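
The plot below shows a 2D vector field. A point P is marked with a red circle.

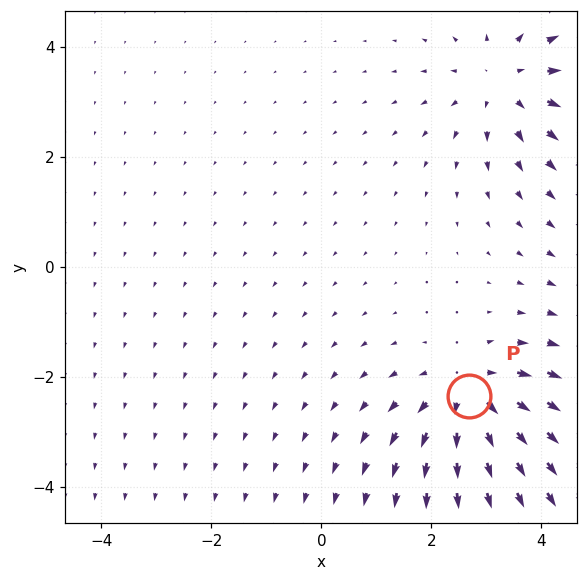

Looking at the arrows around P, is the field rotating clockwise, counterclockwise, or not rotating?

Near P at (2.7, -2.3) the arrows show no circulation. The curl there is ≈0.

not rotating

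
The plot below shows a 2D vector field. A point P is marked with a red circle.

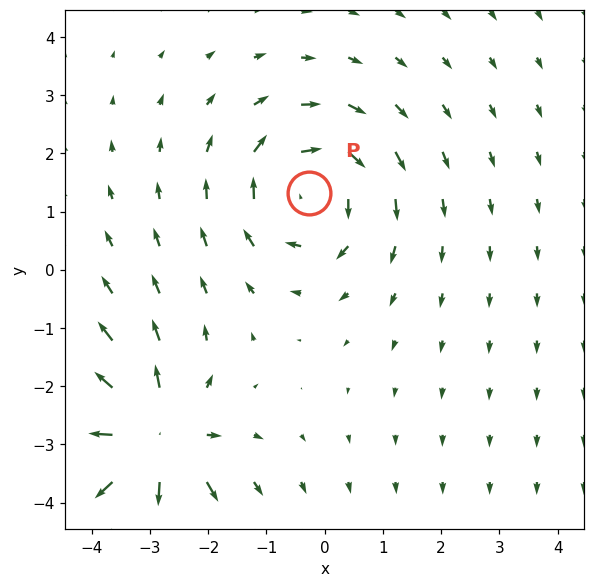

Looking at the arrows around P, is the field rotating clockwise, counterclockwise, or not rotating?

Near P at (-0.3, 1.3) the arrows circulate clockwise. The curl (z-component) there is about -3; negative curl means clockwise rotation.

clockwise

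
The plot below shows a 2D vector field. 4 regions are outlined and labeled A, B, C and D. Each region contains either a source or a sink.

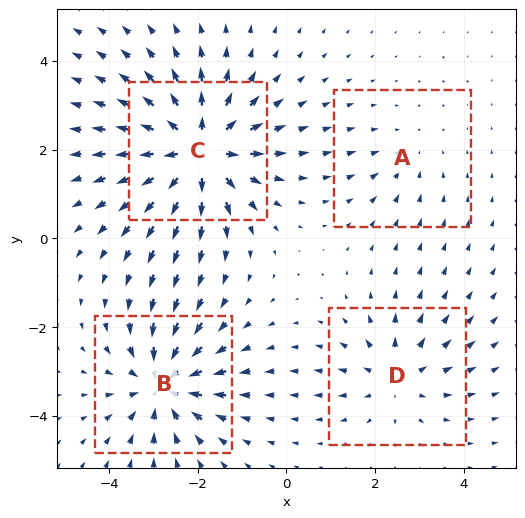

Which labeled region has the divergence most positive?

C

Divergence at each region's feature centre — A: about -2, B: about -5, C: about +7, D: about +4. Region C is most positive.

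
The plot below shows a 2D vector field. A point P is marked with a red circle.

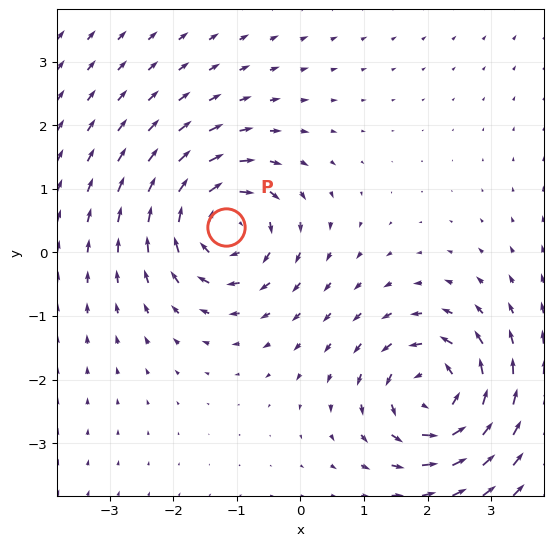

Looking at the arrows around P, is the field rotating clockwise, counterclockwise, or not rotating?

Near P at (-1.2, 0.4) the arrows circulate clockwise. The curl (z-component) there is about -5; negative curl means clockwise rotation.

clockwise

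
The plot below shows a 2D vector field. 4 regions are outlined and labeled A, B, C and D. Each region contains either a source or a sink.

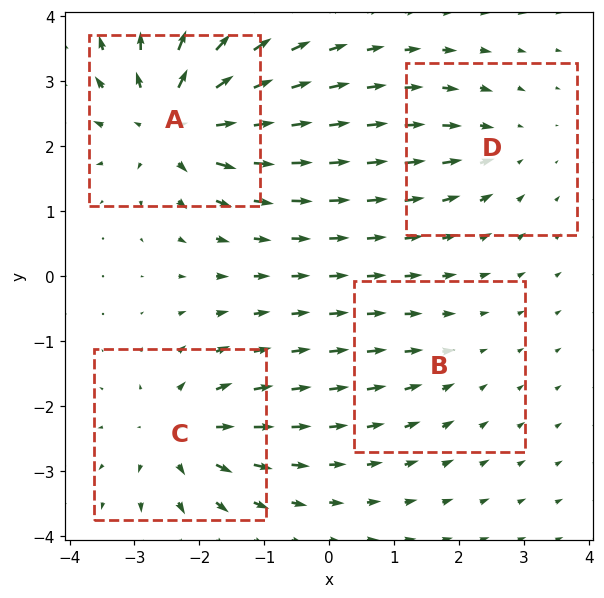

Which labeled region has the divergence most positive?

A

Divergence at each region's feature centre — A: about +8, B: about -2, C: about +5, D: about -3. Region A is most positive.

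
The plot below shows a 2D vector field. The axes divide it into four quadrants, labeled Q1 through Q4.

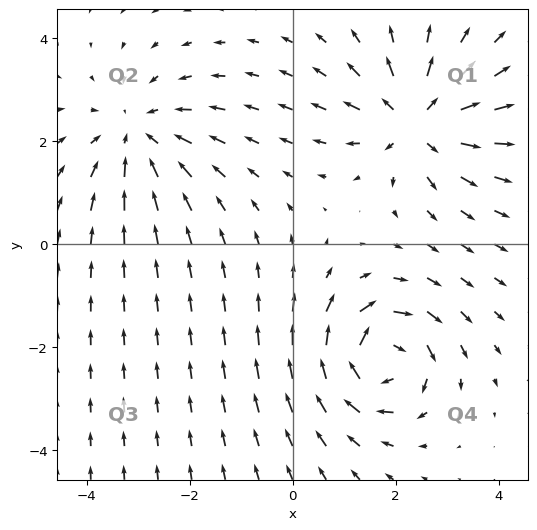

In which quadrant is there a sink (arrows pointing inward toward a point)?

Q2

The sink sits at approximately (-3.0, 2.1), which lies in quadrant Q2. The divergence there is about -3, negative as expected for a sink.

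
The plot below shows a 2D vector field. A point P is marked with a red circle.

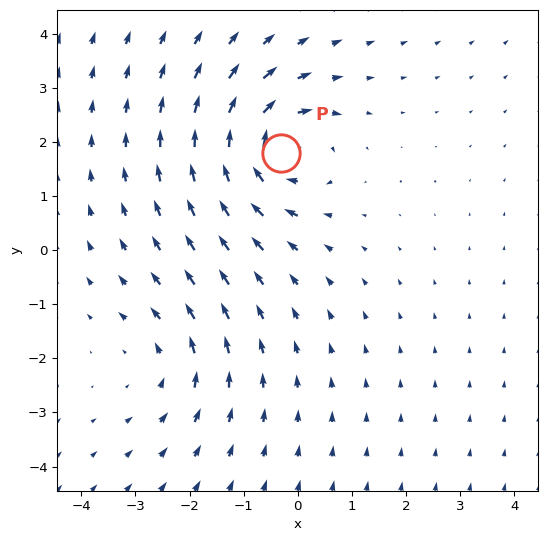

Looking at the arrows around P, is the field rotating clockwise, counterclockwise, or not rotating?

Near P at (-0.3, 1.8) the arrows circulate clockwise. The curl (z-component) there is about -6; negative curl means clockwise rotation.

clockwise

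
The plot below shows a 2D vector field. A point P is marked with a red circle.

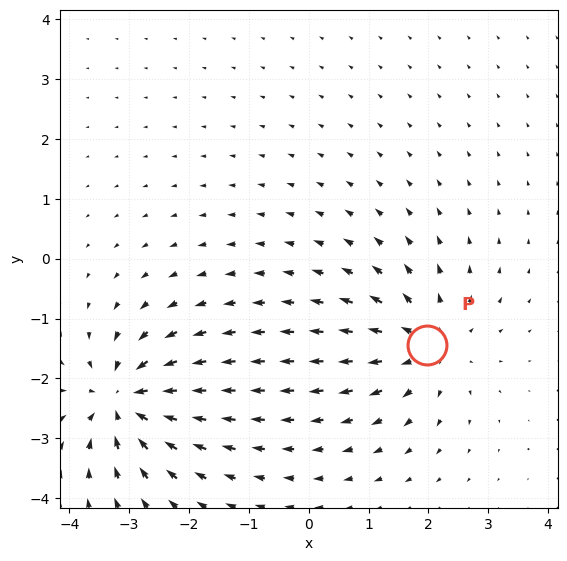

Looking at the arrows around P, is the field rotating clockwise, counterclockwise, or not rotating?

Near P at (2.0, -1.4) the arrows show no circulation. The curl there is ≈0.

not rotating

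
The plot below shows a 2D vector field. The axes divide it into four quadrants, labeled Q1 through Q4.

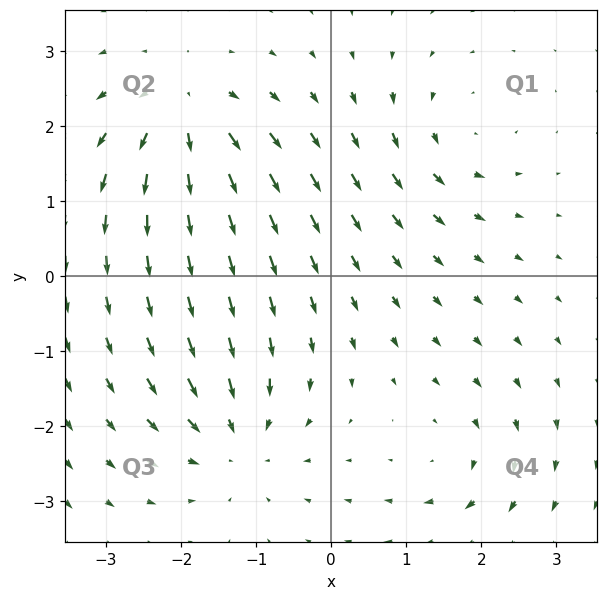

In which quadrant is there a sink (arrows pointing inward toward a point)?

The sink sits at approximately (-1.3, -2.2), which lies in quadrant Q3. The divergence there is about -5, negative as expected for a sink.

Q3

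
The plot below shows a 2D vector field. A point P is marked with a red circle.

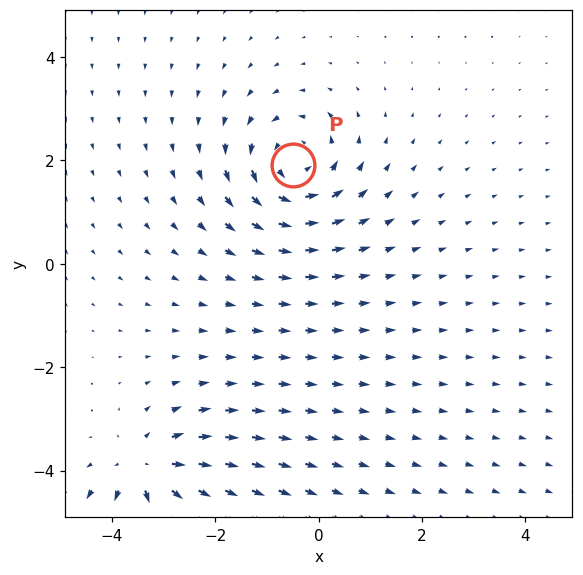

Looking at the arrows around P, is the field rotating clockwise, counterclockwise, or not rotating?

Near P at (-0.5, 1.9) the arrows circulate counterclockwise. The curl (z-component) there is about +4; positive curl means counterclockwise rotation.

counterclockwise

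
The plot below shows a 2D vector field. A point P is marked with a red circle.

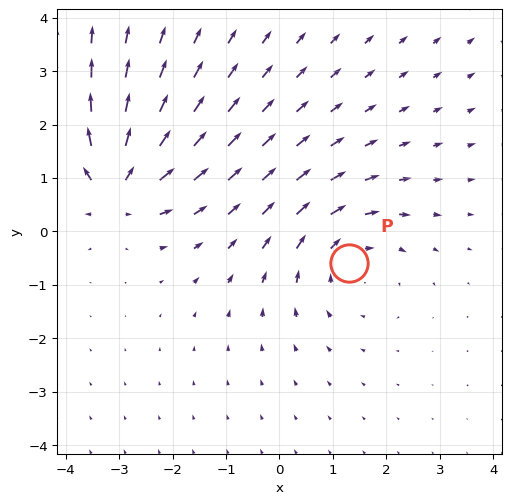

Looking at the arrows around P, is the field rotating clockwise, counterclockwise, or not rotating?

Near P at (1.3, -0.6) the arrows circulate clockwise. The curl (z-component) there is about -3; negative curl means clockwise rotation.

clockwise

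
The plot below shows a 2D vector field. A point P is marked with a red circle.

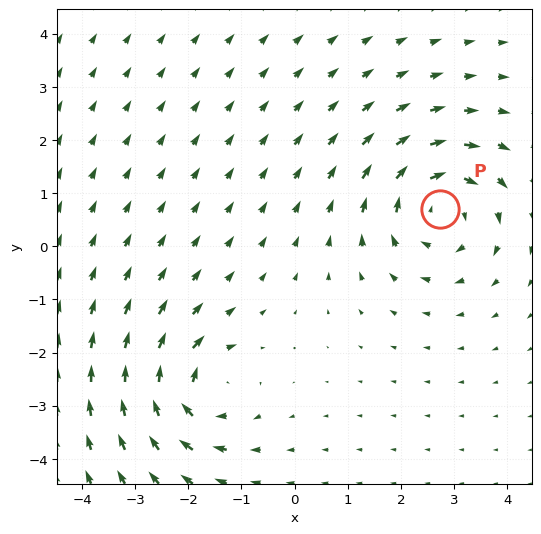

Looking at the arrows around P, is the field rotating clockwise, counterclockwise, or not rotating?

Near P at (2.7, 0.7) the arrows circulate clockwise. The curl (z-component) there is about -4; negative curl means clockwise rotation.

clockwise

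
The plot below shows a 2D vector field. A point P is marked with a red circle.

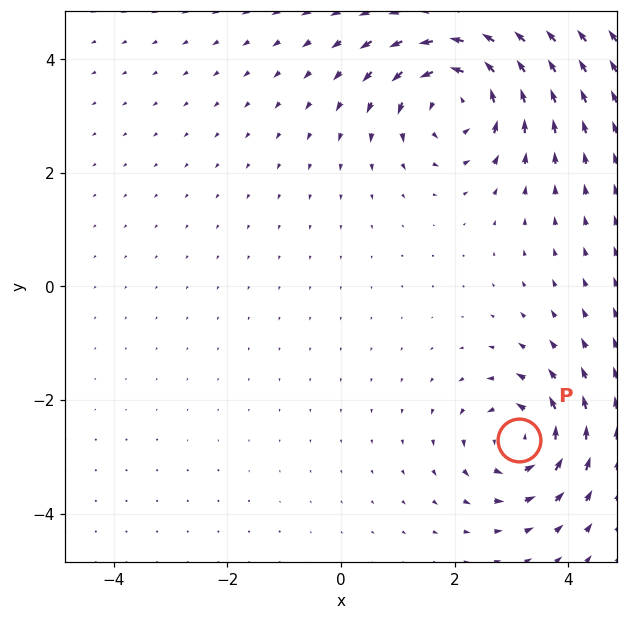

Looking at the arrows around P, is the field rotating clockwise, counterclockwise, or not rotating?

Near P at (3.1, -2.7) the arrows circulate counterclockwise. The curl (z-component) there is about +5; positive curl means counterclockwise rotation.

counterclockwise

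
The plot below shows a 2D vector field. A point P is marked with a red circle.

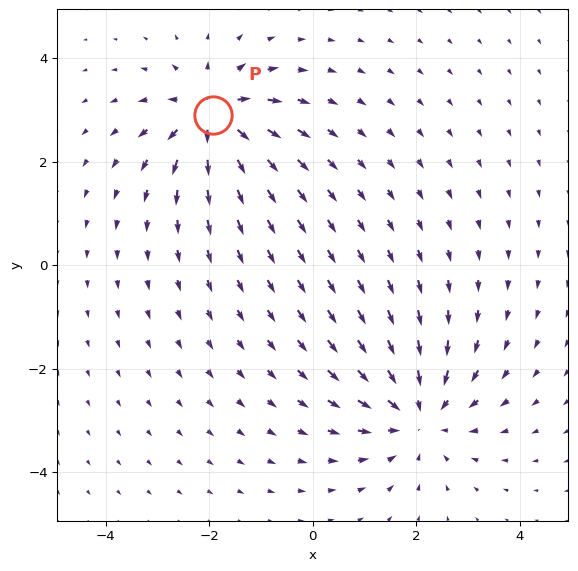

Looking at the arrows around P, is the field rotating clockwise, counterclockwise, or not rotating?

Near P at (-1.9, 2.9) the arrows show no circulation. The curl there is ≈0.

not rotating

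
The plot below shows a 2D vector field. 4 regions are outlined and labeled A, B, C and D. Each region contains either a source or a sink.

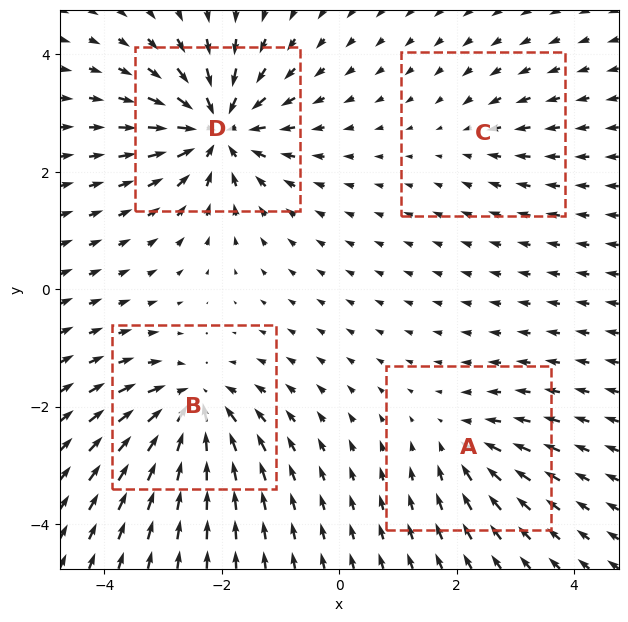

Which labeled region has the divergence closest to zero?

Divergence at each region's feature centre — A: about -4, B: about -7, C: about -3, D: about -8. Region C is closest to zero.

C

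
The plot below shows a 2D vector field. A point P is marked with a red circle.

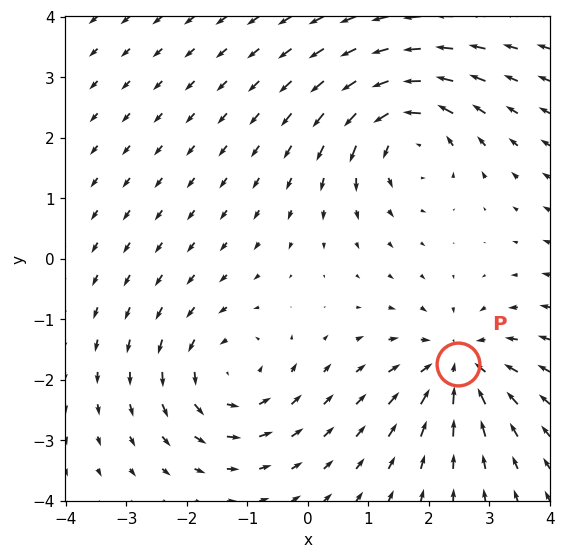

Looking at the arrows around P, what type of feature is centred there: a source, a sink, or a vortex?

At P (2.5, -1.7) the arrows converge inward. Divergence about -5, curl ≈0 — negative divergence with near-zero curl is a sink.

sink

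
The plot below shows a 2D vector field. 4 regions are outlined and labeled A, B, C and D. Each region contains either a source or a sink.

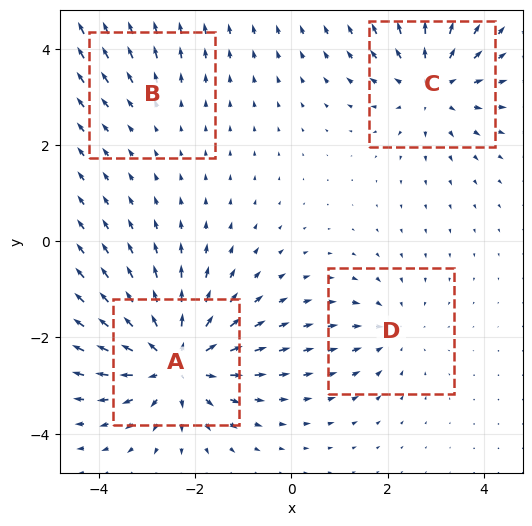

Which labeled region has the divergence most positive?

Divergence at each region's feature centre — A: about +7, B: about +2, C: about +5, D: about -3. Region A is most positive.

A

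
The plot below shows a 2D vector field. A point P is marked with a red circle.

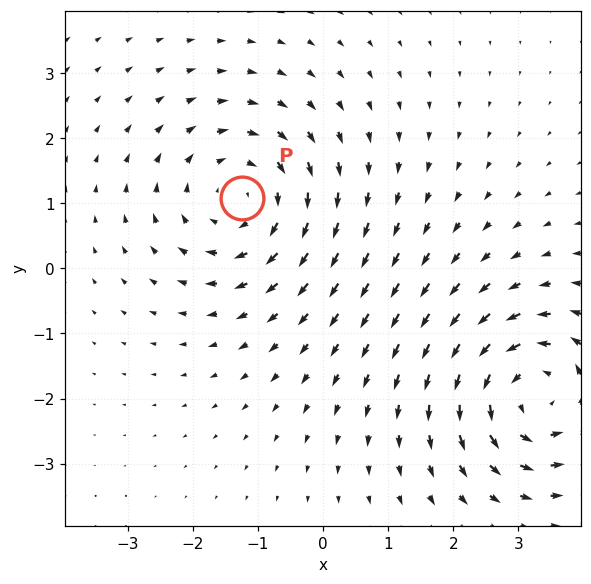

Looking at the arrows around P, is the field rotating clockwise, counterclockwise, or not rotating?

Near P at (-1.3, 1.1) the arrows circulate clockwise. The curl (z-component) there is about -4; negative curl means clockwise rotation.

clockwise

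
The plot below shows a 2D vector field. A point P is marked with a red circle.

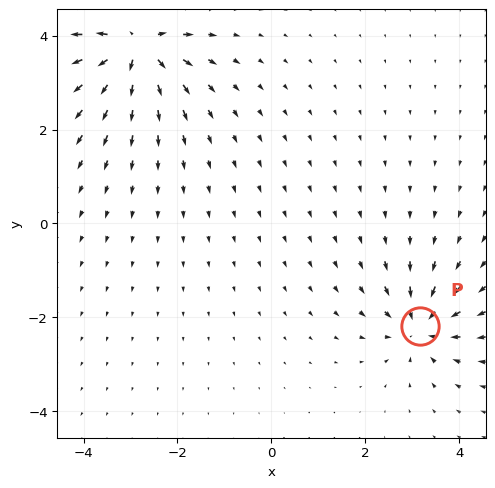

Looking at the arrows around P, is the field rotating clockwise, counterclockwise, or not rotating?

not rotating

Near P at (3.2, -2.2) the arrows show no circulation. The curl there is ≈0.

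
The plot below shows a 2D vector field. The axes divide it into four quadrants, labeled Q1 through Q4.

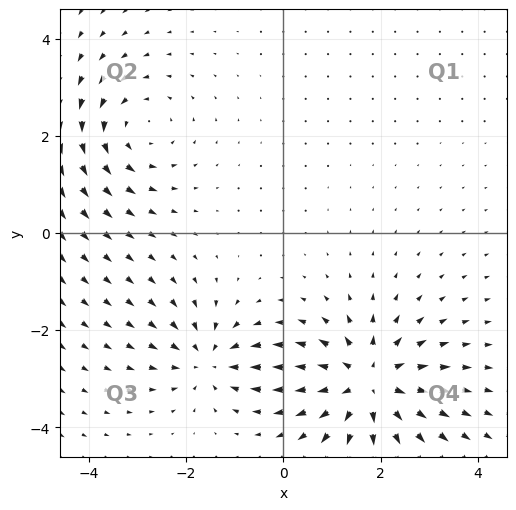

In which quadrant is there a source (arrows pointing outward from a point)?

The source sits at approximately (1.8, -3.1), which lies in quadrant Q4. The divergence there is about +5, positive as expected for a source.

Q4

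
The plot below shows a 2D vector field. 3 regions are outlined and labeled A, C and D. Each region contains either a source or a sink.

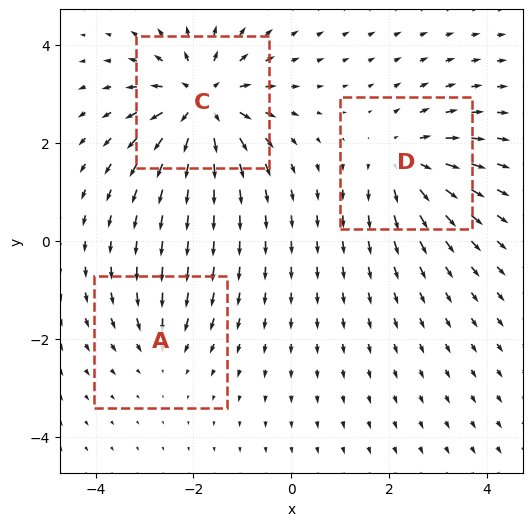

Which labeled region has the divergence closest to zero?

Divergence at each region's feature centre — A: about -2, C: about +6, D: about +4. Region A is closest to zero.

A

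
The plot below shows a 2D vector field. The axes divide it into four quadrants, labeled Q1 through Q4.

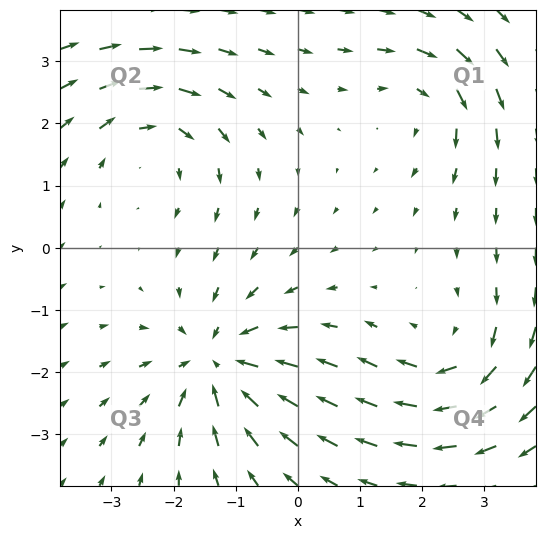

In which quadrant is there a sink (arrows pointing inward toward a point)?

The sink sits at approximately (-1.3, -1.9), which lies in quadrant Q3. The divergence there is about -5, negative as expected for a sink.

Q3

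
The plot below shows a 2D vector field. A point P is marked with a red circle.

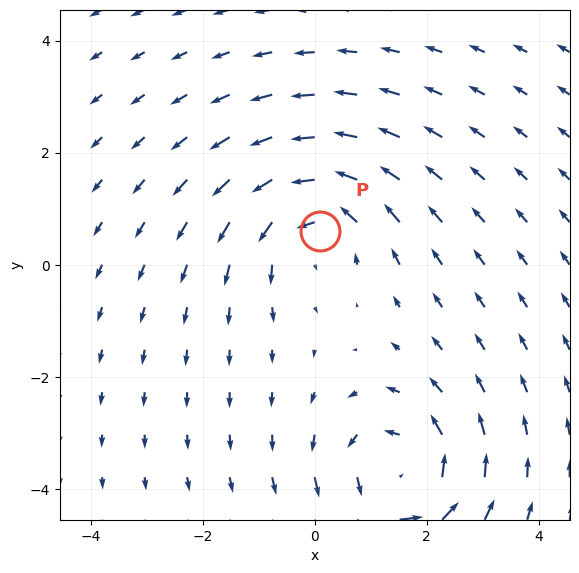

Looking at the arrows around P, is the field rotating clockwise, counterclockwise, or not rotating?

Near P at (0.1, 0.6) the arrows circulate counterclockwise. The curl (z-component) there is about +4; positive curl means counterclockwise rotation.

counterclockwise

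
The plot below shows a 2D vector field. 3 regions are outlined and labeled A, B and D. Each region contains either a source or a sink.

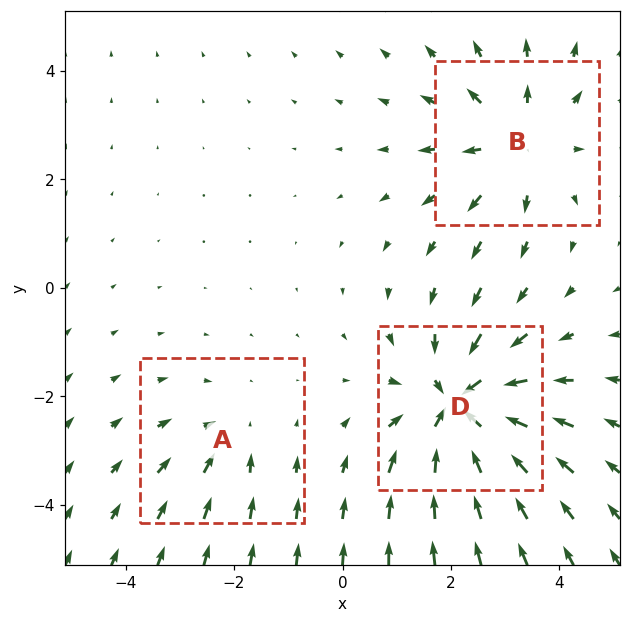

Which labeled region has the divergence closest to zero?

A

Divergence at each region's feature centre — A: about -2, B: about +3, D: about -5. Region A is closest to zero.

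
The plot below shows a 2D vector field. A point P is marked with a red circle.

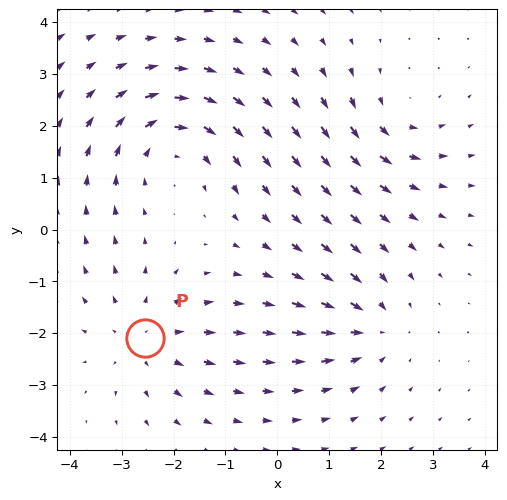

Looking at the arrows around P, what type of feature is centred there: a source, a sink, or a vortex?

At P (-2.6, -2.1) the arrows spread outward. Divergence about +3, curl ≈0 — positive divergence with near-zero curl is a source.

source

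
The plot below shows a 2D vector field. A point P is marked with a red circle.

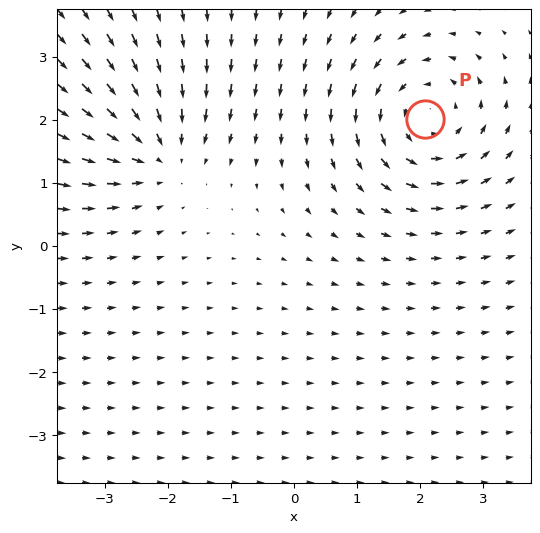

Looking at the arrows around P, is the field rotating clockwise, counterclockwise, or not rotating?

counterclockwise

Near P at (2.1, 2.0) the arrows circulate counterclockwise. The curl (z-component) there is about +4; positive curl means counterclockwise rotation.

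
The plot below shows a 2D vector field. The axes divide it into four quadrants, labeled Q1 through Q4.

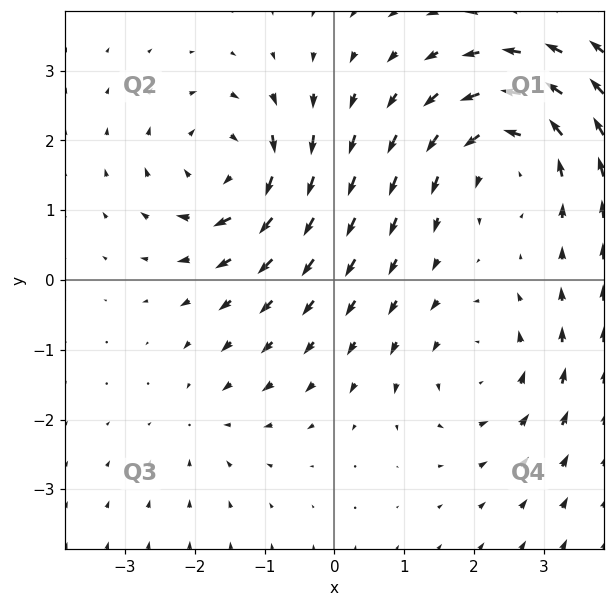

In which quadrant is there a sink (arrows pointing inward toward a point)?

Q3

The sink sits at approximately (-1.9, -2.0), which lies in quadrant Q3. The divergence there is about -2, negative as expected for a sink.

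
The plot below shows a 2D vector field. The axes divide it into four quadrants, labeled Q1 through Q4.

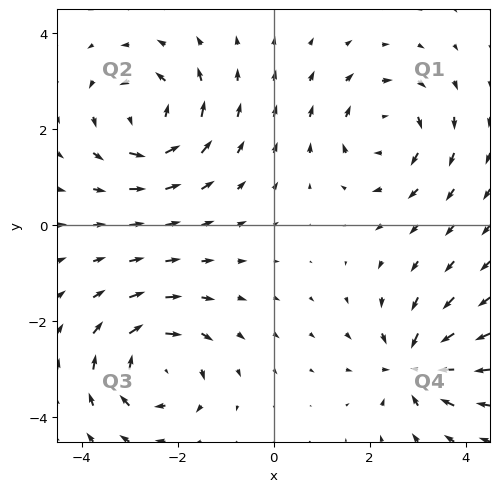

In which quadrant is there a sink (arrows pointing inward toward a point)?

The sink sits at approximately (2.9, -2.9), which lies in quadrant Q4. The divergence there is about -4, negative as expected for a sink.

Q4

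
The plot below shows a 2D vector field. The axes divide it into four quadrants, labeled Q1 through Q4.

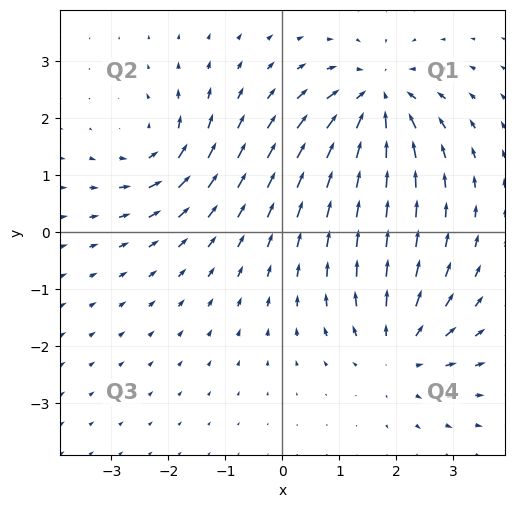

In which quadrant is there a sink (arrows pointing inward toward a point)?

Q1

The sink sits at approximately (1.7, 2.3), which lies in quadrant Q1. The divergence there is about -6, negative as expected for a sink.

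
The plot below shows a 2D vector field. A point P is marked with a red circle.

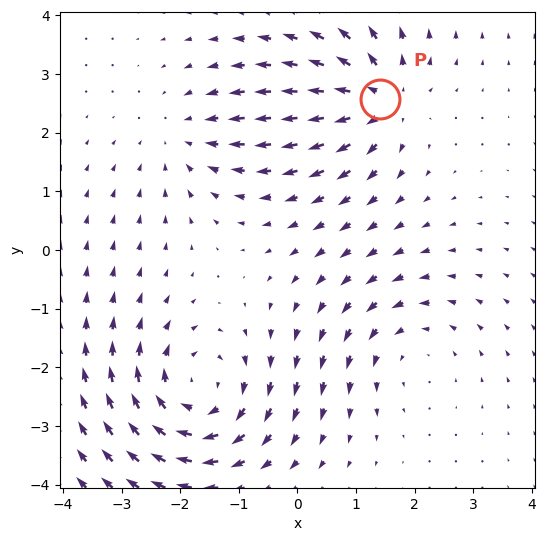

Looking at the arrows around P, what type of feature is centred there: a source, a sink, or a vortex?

source

At P (1.4, 2.6) the arrows spread outward. Divergence about +5, curl ≈0 — positive divergence with near-zero curl is a source.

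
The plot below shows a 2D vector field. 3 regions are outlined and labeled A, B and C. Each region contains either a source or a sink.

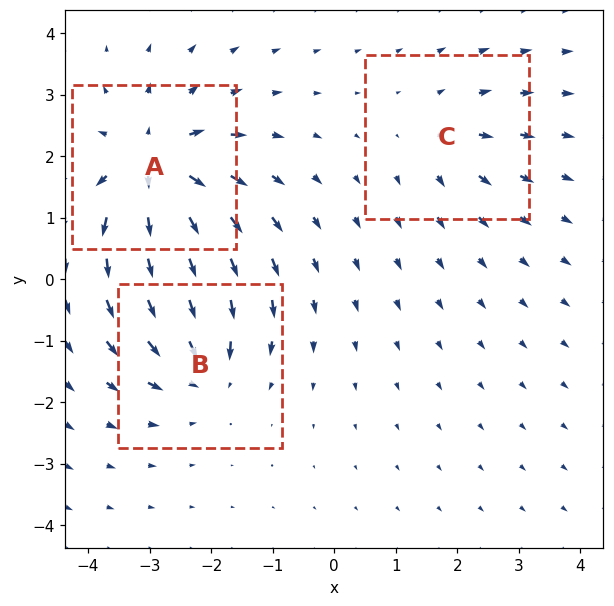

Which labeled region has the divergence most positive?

Divergence at each region's feature centre — A: about +5, B: about -4, C: about +2. Region A is most positive.

A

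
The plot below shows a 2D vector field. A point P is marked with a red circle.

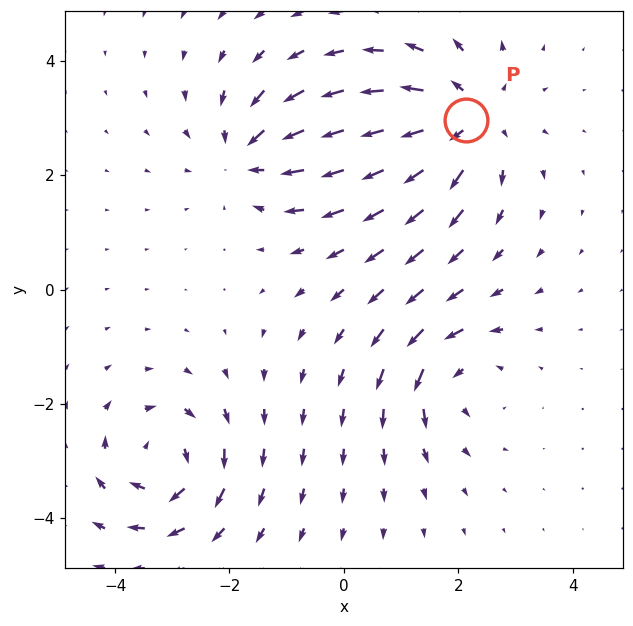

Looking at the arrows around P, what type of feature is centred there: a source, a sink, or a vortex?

source

At P (2.1, 3.0) the arrows spread outward. Divergence about +5, curl ≈0 — positive divergence with near-zero curl is a source.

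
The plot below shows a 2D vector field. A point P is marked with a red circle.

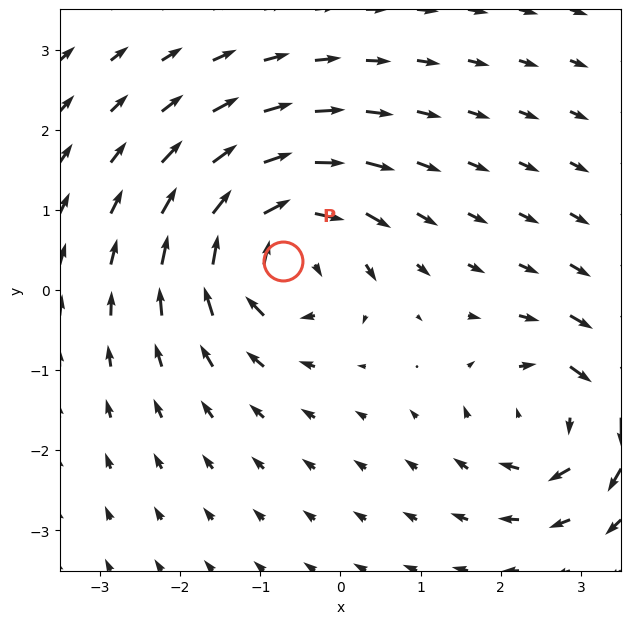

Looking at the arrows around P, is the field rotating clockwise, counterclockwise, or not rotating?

clockwise

Near P at (-0.7, 0.4) the arrows circulate clockwise. The curl (z-component) there is about -6; negative curl means clockwise rotation.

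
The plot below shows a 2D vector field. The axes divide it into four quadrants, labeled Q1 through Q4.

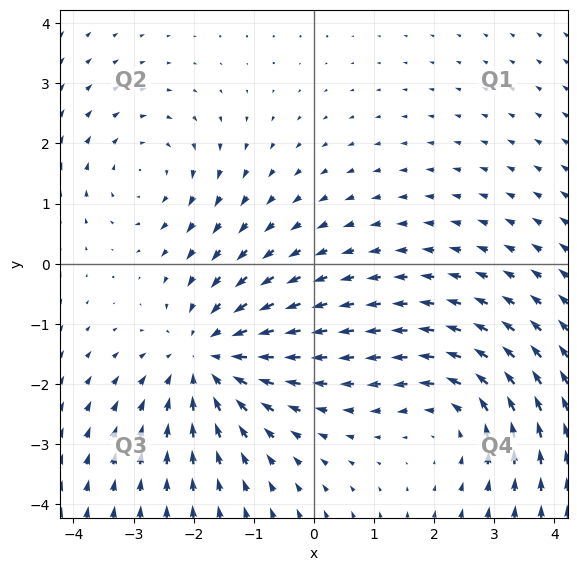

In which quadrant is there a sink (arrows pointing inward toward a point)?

The sink sits at approximately (-1.8, -1.6), which lies in quadrant Q3. The divergence there is about -3, negative as expected for a sink.

Q3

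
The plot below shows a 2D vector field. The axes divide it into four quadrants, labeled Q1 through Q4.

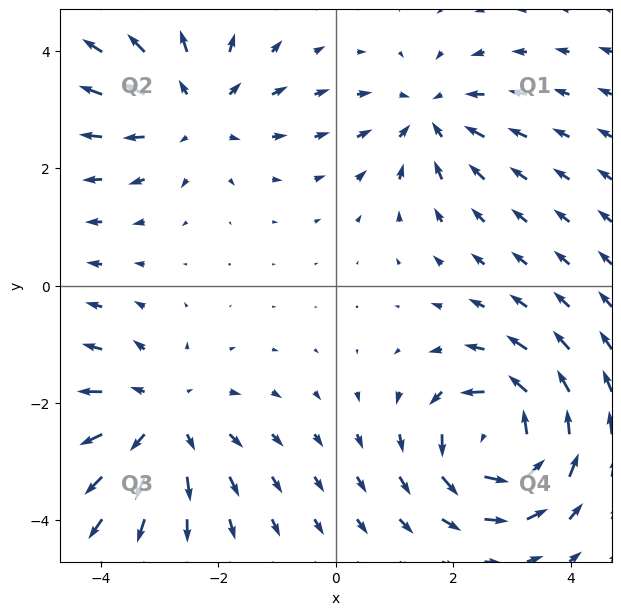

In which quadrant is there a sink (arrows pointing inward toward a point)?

Q1

The sink sits at approximately (1.6, 2.9), which lies in quadrant Q1. The divergence there is about -3, negative as expected for a sink.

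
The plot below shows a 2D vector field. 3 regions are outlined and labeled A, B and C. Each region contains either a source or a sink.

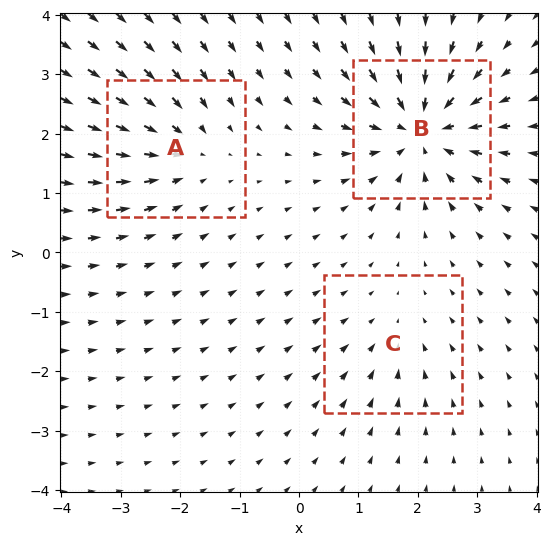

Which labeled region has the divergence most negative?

B

Divergence at each region's feature centre — A: about -3, B: about -6, C: about -2. Region B is most negative.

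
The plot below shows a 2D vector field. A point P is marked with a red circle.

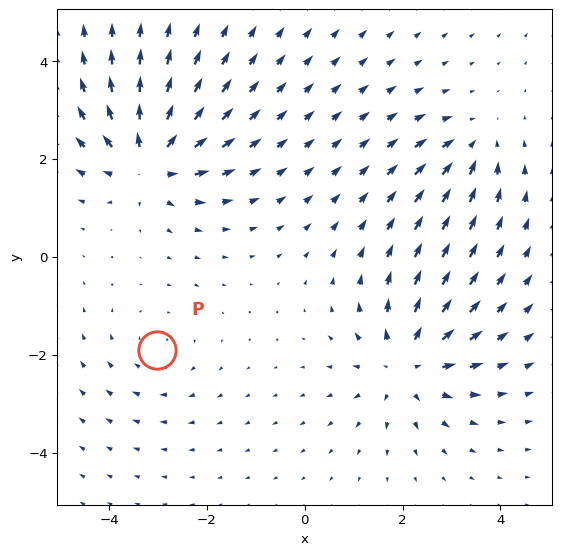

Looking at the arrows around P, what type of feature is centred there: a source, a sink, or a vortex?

At P (-3.0, -1.9) the arrows circulate clockwise. Divergence ≈0, curl about -2 — near-zero divergence with nonzero curl is a vortex.

vortex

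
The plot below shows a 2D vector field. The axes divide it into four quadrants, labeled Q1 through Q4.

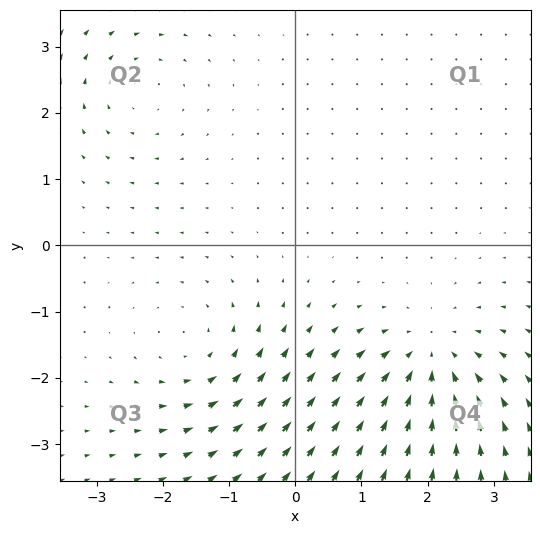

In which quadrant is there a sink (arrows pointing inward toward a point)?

Q4

The sink sits at approximately (2.0, -1.7), which lies in quadrant Q4. The divergence there is about -5, negative as expected for a sink.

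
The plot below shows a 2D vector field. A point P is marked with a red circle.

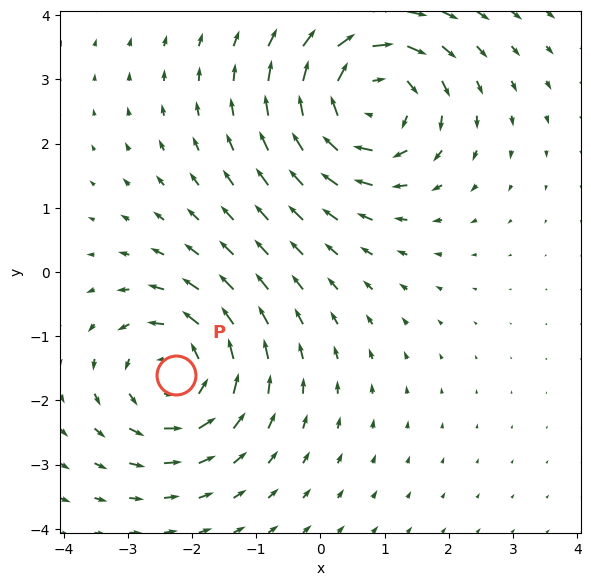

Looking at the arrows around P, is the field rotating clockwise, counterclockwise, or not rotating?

Near P at (-2.3, -1.6) the arrows circulate counterclockwise. The curl (z-component) there is about +3; positive curl means counterclockwise rotation.

counterclockwise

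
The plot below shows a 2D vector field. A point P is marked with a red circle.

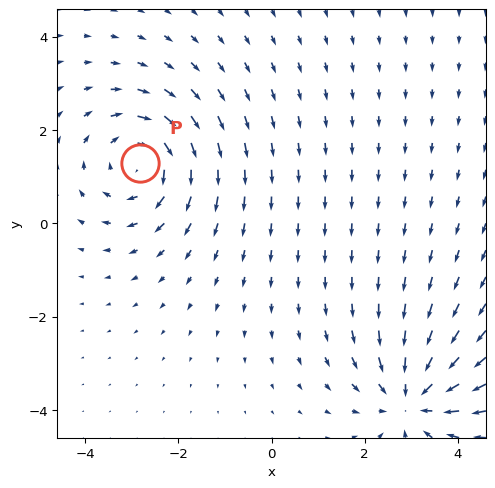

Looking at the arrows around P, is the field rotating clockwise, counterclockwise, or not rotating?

clockwise

Near P at (-2.8, 1.3) the arrows circulate clockwise. The curl (z-component) there is about -5; negative curl means clockwise rotation.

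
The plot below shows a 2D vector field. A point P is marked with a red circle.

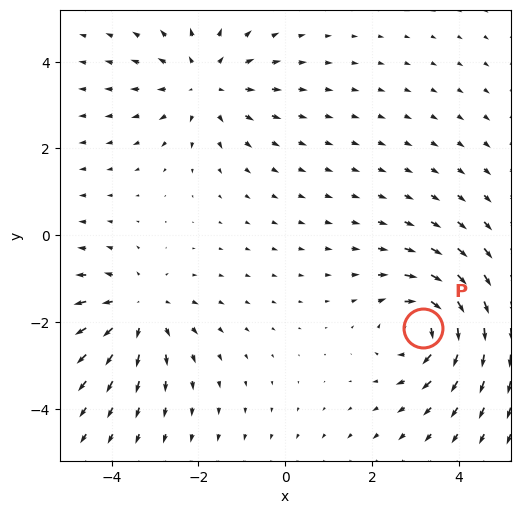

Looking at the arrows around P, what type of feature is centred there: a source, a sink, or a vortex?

vortex

At P (3.2, -2.1) the arrows circulate clockwise. Divergence ≈0, curl about -6 — near-zero divergence with nonzero curl is a vortex.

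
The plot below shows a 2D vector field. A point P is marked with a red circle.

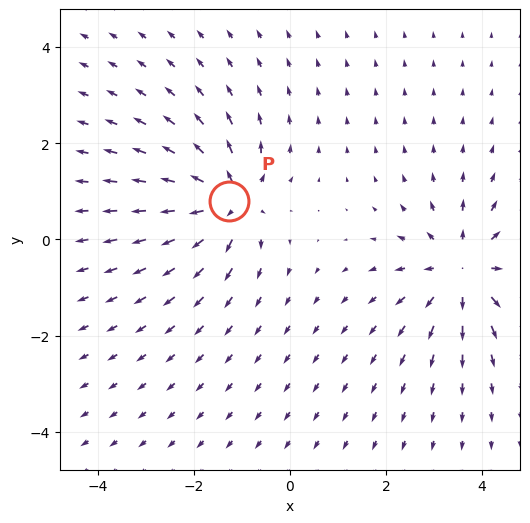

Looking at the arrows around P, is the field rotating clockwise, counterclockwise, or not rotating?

not rotating

Near P at (-1.3, 0.8) the arrows show no circulation. The curl there is ≈0.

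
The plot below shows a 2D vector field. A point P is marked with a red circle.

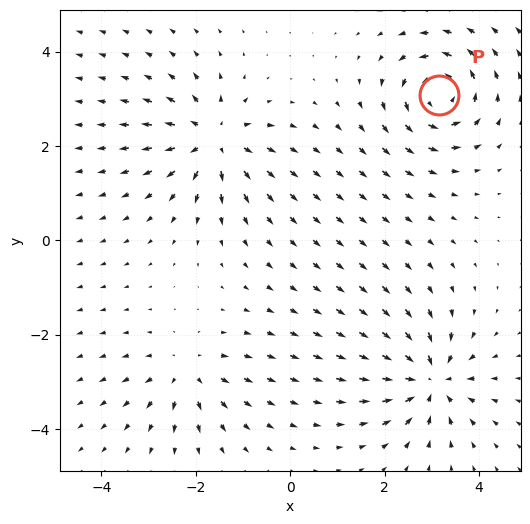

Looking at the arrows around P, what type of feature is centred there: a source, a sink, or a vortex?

vortex

At P (3.1, 3.1) the arrows circulate counterclockwise. Divergence ≈0, curl about +7 — near-zero divergence with nonzero curl is a vortex.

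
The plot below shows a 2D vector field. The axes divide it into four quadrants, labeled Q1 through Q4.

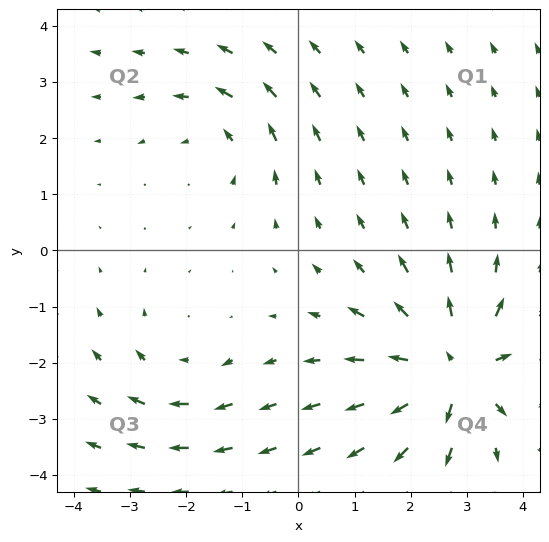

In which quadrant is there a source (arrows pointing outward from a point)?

Q4

The source sits at approximately (2.8, -2.1), which lies in quadrant Q4. The divergence there is about +6, positive as expected for a source.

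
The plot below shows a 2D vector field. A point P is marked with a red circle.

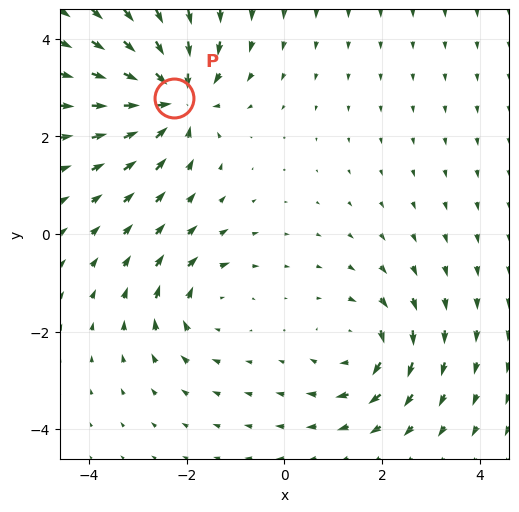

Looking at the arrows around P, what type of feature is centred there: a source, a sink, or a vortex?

At P (-2.3, 2.8) the arrows converge inward. Divergence about -6, curl ≈0 — negative divergence with near-zero curl is a sink.

sink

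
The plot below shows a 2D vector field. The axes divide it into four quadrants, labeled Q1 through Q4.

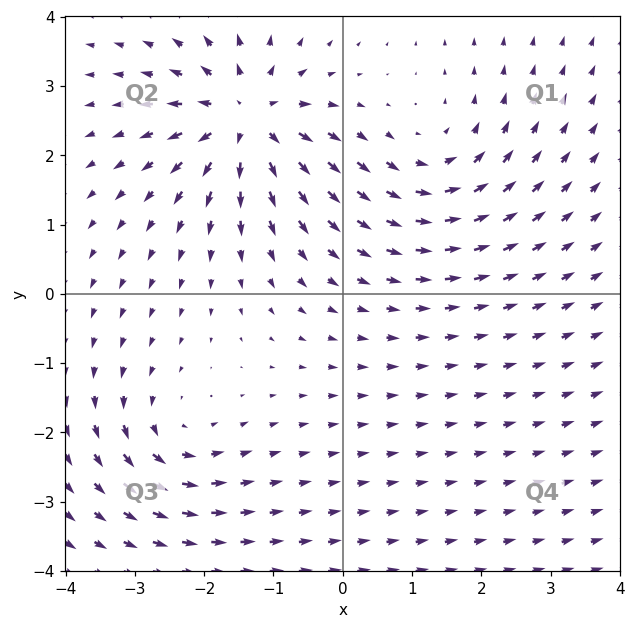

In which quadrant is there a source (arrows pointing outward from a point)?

The source sits at approximately (-1.4, 2.5), which lies in quadrant Q2. The divergence there is about +7, positive as expected for a source.

Q2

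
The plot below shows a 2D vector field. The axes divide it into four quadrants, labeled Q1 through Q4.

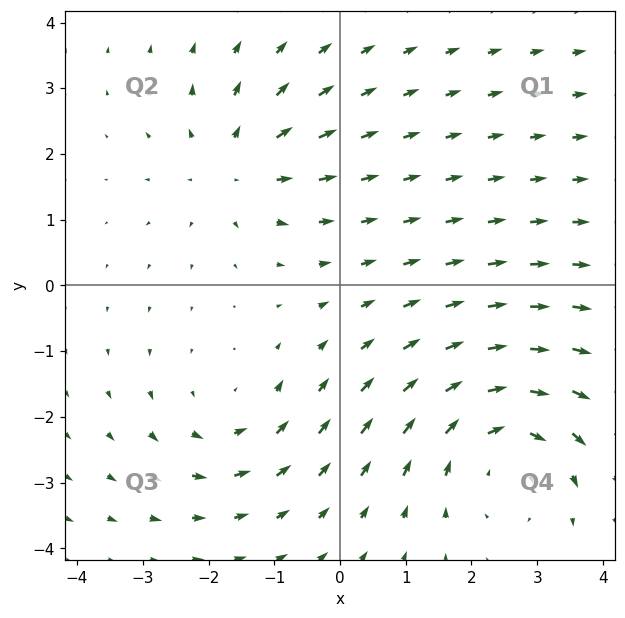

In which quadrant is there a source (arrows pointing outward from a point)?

Q2

The source sits at approximately (-1.6, 1.8), which lies in quadrant Q2. The divergence there is about +3, positive as expected for a source.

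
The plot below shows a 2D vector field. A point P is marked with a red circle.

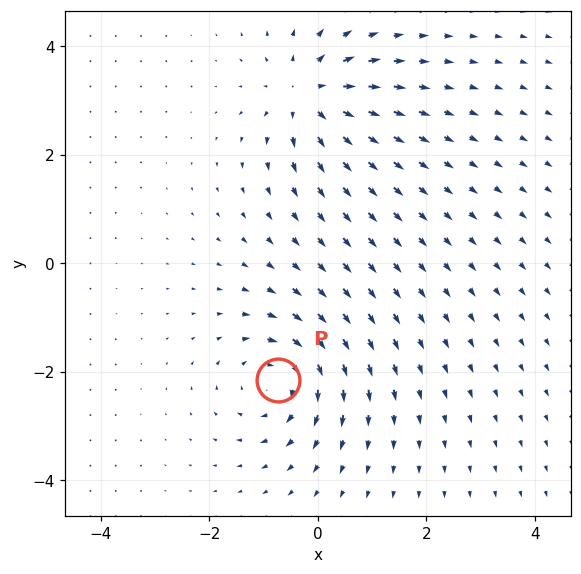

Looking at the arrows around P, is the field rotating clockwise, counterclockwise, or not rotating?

Near P at (-0.7, -2.2) the arrows circulate clockwise. The curl (z-component) there is about -6; negative curl means clockwise rotation.

clockwise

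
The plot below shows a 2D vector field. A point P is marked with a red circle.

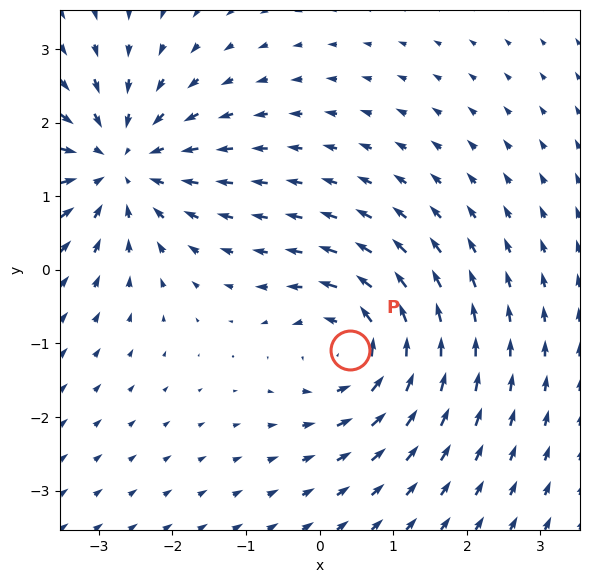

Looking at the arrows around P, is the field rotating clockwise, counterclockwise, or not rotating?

counterclockwise

Near P at (0.4, -1.1) the arrows circulate counterclockwise. The curl (z-component) there is about +5; positive curl means counterclockwise rotation.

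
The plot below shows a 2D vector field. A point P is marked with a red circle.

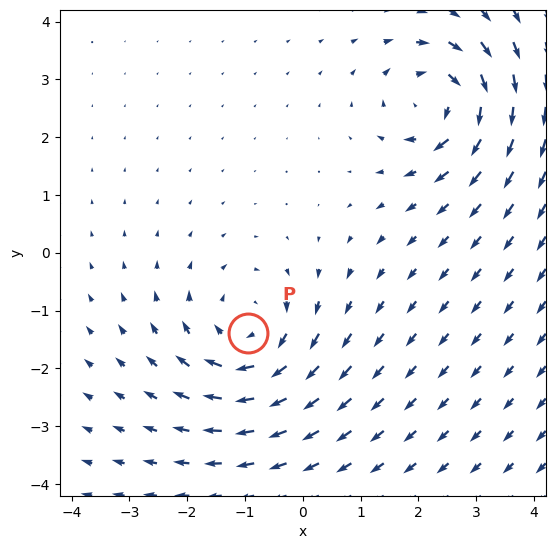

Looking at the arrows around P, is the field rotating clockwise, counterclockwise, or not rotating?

clockwise

Near P at (-0.9, -1.4) the arrows circulate clockwise. The curl (z-component) there is about -4; negative curl means clockwise rotation.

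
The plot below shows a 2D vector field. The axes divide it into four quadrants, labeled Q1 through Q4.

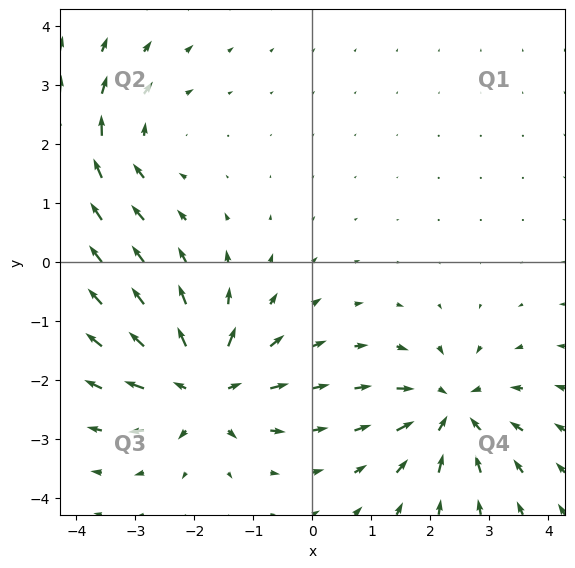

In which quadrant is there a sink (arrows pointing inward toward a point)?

Q4

The sink sits at approximately (2.4, -2.5), which lies in quadrant Q4. The divergence there is about -5, negative as expected for a sink.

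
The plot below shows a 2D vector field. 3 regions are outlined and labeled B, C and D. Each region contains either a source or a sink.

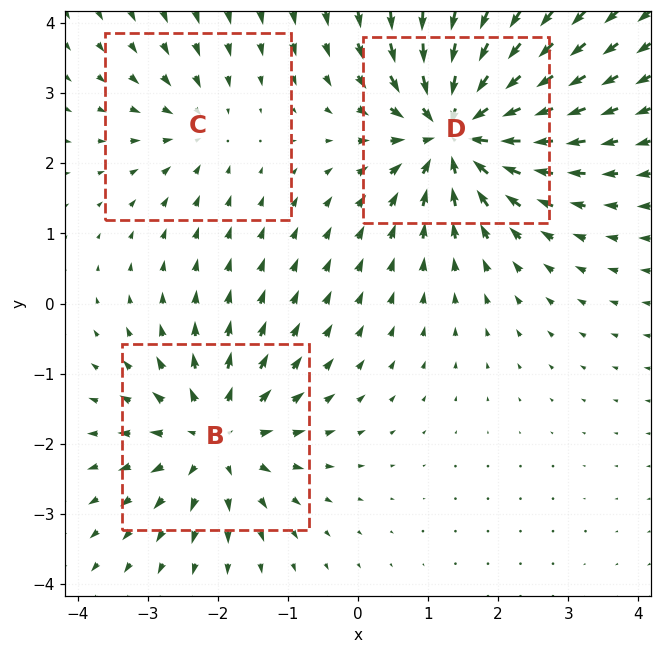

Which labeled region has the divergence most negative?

D

Divergence at each region's feature centre — B: about +4, C: about -2, D: about -6. Region D is most negative.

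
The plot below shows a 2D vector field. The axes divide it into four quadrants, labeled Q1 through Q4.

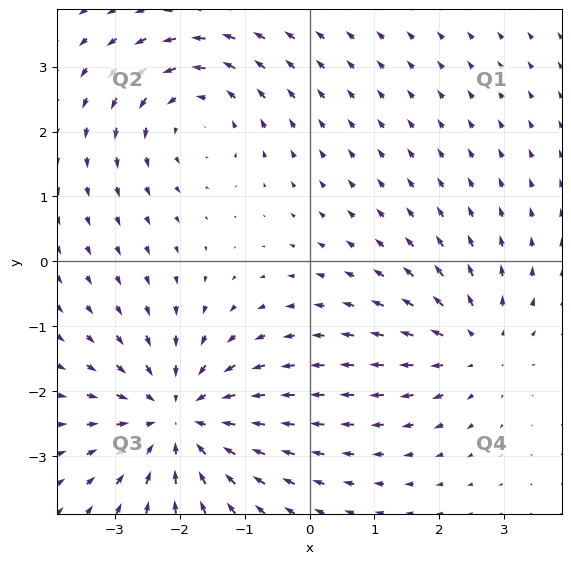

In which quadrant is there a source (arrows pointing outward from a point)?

The source sits at approximately (2.5, -1.3), which lies in quadrant Q4. The divergence there is about +3, positive as expected for a source.

Q4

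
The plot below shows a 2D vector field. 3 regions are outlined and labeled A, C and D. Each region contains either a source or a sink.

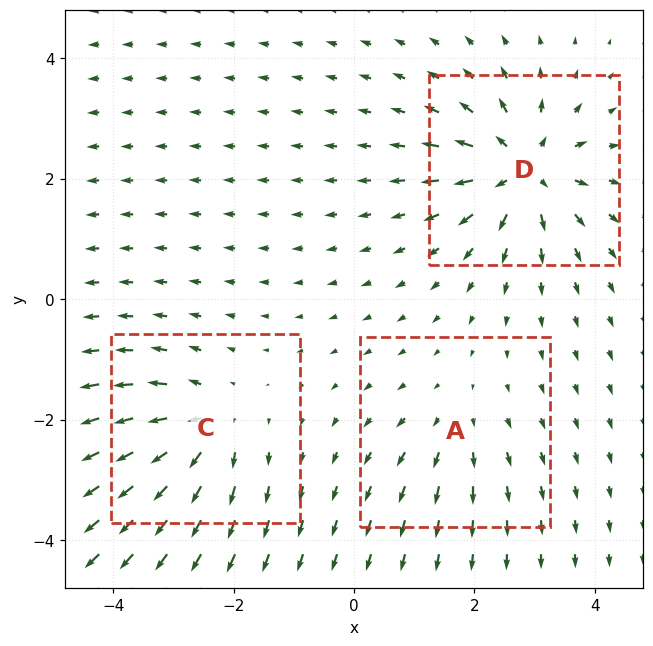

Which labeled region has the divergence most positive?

D

Divergence at each region's feature centre — A: about +2, C: about +4, D: about +6. Region D is most positive.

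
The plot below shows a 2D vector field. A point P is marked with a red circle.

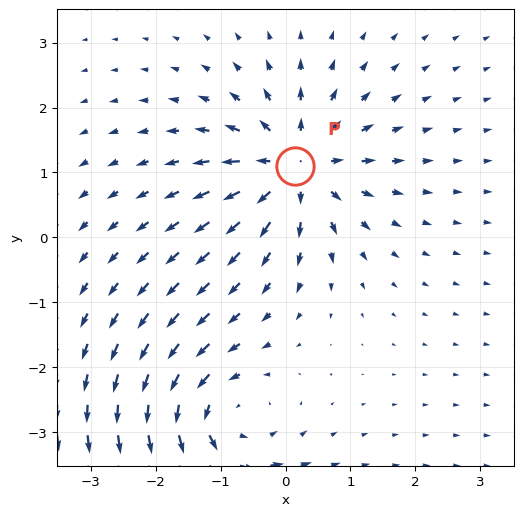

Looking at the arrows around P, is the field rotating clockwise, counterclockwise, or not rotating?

not rotating

Near P at (0.2, 1.1) the arrows show no circulation. The curl there is ≈0.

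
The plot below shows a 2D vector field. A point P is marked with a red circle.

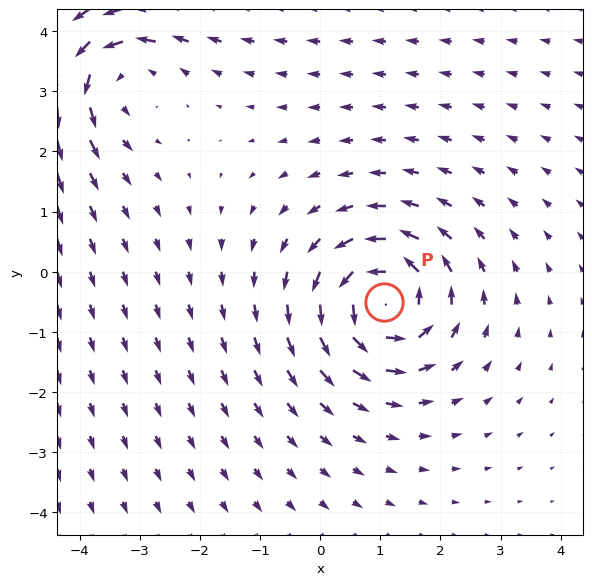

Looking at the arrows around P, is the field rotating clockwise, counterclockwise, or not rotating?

Near P at (1.1, -0.5) the arrows circulate counterclockwise. The curl (z-component) there is about +4; positive curl means counterclockwise rotation.

counterclockwise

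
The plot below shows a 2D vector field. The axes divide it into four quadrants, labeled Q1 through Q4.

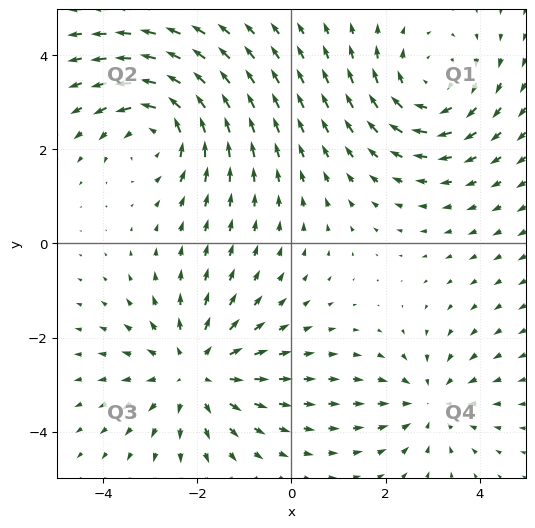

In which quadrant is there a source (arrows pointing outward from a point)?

Q3

The source sits at approximately (-2.1, -2.7), which lies in quadrant Q3. The divergence there is about +4, positive as expected for a source.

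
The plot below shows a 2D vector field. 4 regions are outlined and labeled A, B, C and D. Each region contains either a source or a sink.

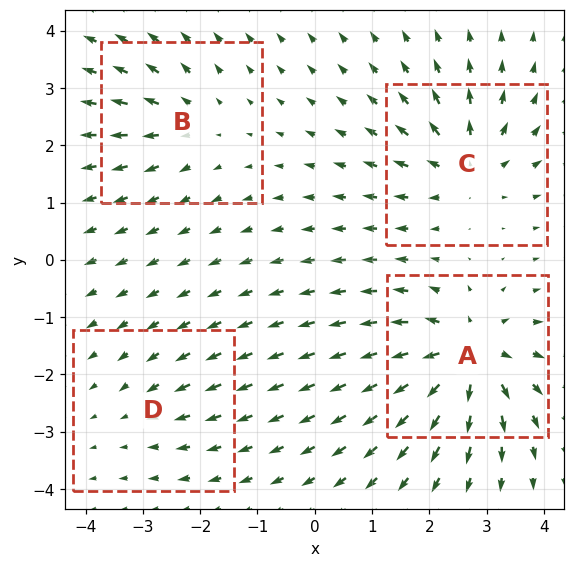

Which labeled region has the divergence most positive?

A

Divergence at each region's feature centre — A: about +9, B: about +4, C: about +6, D: about -3. Region A is most positive.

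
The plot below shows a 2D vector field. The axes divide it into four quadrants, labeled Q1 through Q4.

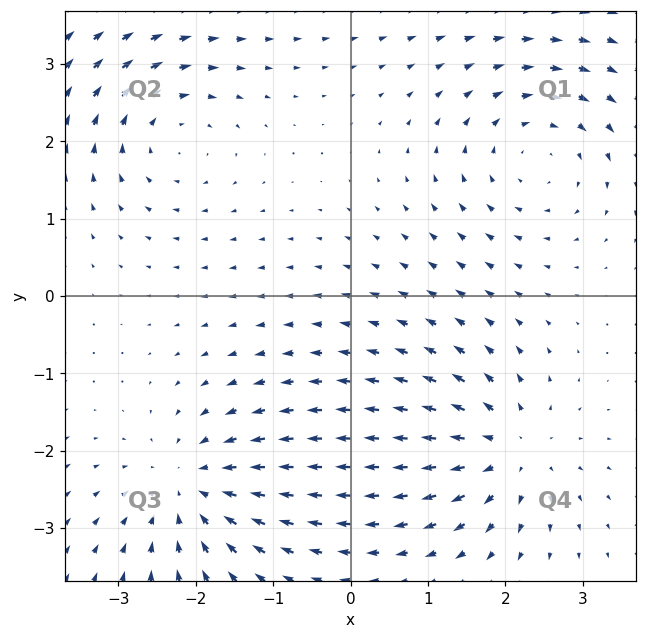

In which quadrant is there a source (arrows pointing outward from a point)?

Q4

The source sits at approximately (2.0, -2.0), which lies in quadrant Q4. The divergence there is about +6, positive as expected for a source.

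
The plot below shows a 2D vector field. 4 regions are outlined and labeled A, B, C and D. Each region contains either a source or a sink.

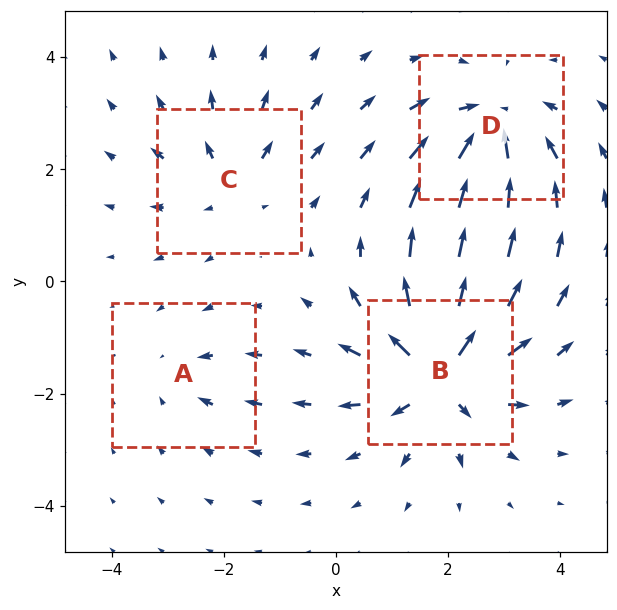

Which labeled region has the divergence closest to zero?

Divergence at each region's feature centre — A: about -2, B: about +8, C: about +4, D: about -6. Region A is closest to zero.

A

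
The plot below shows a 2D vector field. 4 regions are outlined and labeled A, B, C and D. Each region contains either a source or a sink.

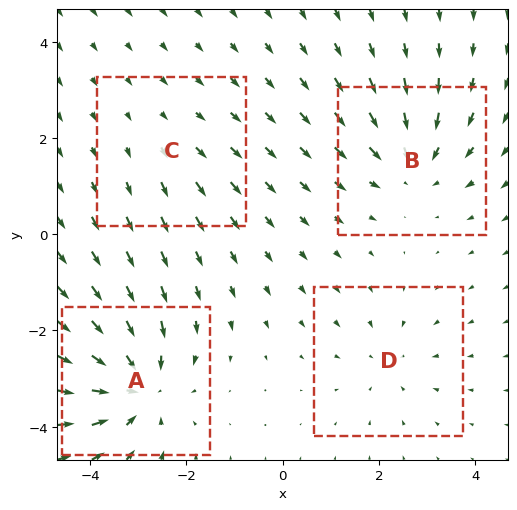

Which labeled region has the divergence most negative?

A

Divergence at each region's feature centre — A: about -6, B: about -4, C: about +2, D: about -3. Region A is most negative.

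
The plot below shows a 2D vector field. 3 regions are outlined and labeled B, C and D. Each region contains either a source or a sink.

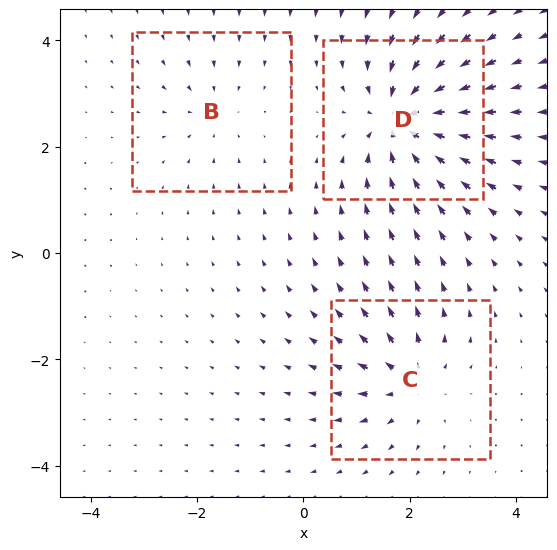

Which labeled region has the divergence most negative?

D

Divergence at each region's feature centre — B: about -2, C: about +4, D: about -6. Region D is most negative.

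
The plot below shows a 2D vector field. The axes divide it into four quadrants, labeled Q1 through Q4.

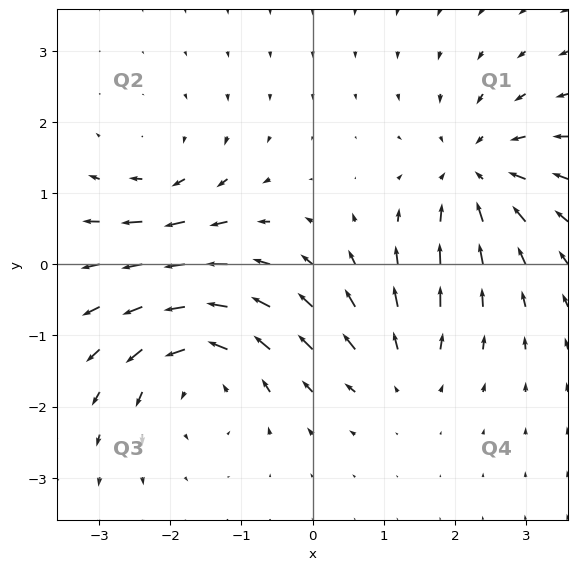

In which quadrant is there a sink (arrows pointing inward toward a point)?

The sink sits at approximately (2.3, 1.3), which lies in quadrant Q1. The divergence there is about -5, negative as expected for a sink.

Q1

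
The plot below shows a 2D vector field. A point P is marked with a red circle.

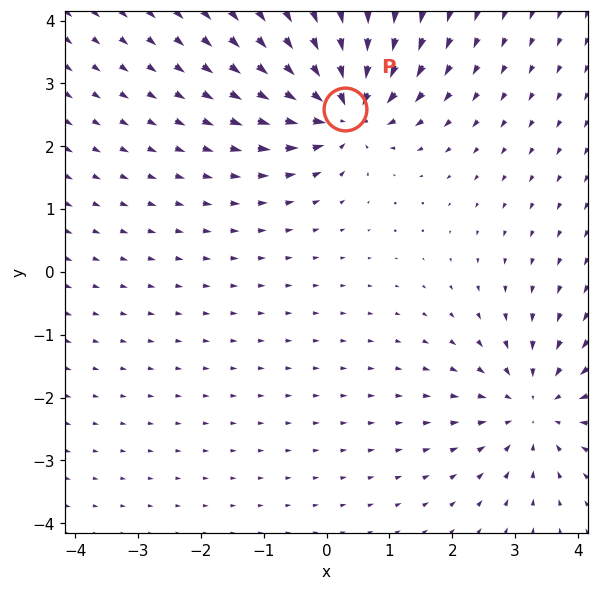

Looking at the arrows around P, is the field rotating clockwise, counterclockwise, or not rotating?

not rotating

Near P at (0.3, 2.6) the arrows show no circulation. The curl there is ≈0.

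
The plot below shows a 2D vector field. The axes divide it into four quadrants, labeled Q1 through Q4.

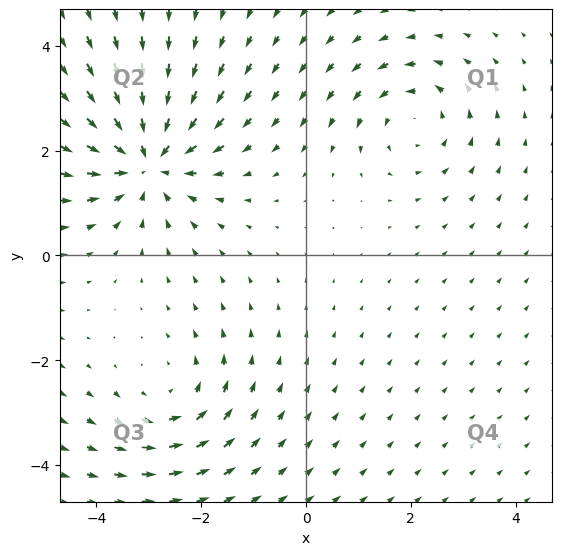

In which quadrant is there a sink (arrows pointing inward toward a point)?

Q2

The sink sits at approximately (-3.0, 1.8), which lies in quadrant Q2. The divergence there is about -4, negative as expected for a sink.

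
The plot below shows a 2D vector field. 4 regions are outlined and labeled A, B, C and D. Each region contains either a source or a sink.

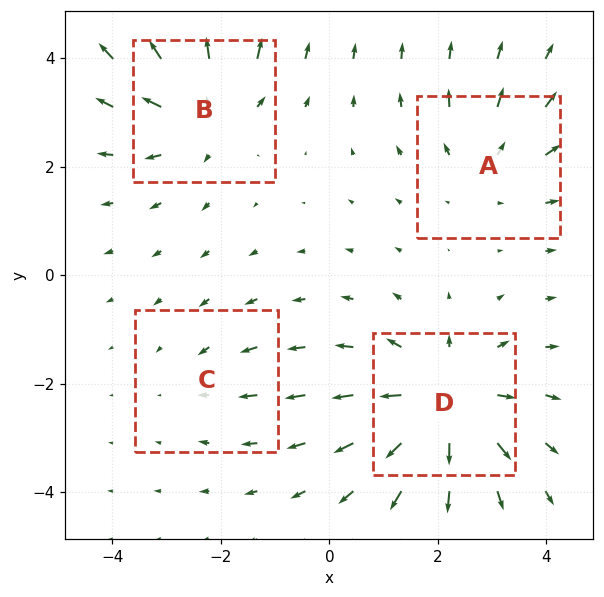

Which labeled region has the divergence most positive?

D

Divergence at each region's feature centre — A: about +3, B: about +5, C: about -2, D: about +6. Region D is most positive.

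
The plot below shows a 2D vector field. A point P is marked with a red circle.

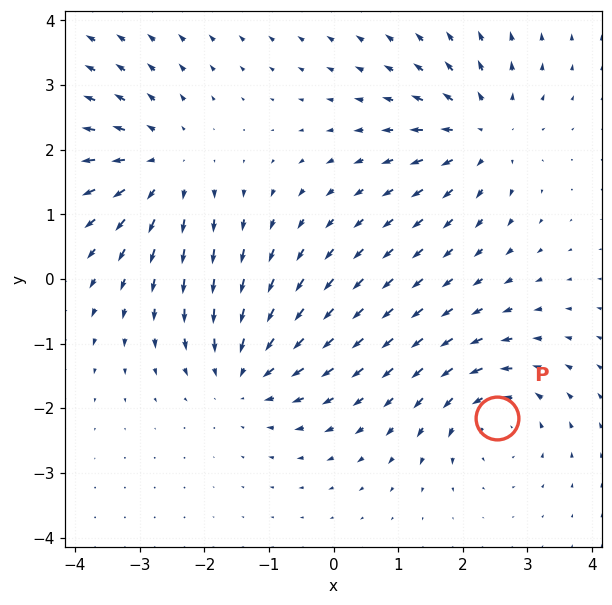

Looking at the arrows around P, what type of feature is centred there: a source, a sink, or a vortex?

At P (2.5, -2.2) the arrows circulate counterclockwise. Divergence ≈0, curl about +4 — near-zero divergence with nonzero curl is a vortex.

vortex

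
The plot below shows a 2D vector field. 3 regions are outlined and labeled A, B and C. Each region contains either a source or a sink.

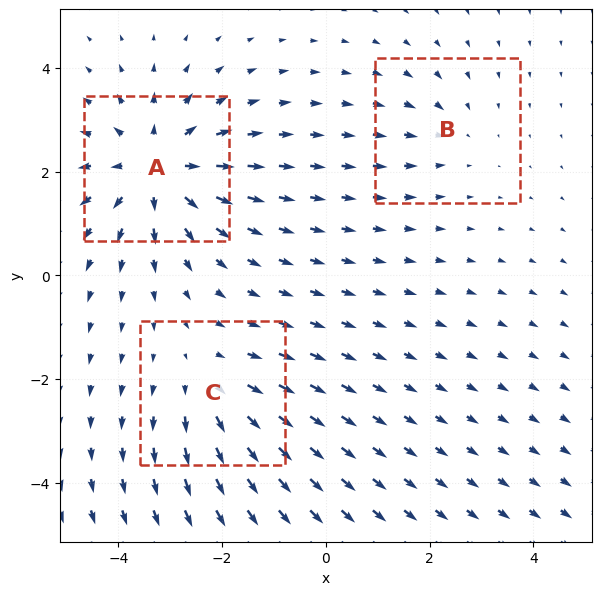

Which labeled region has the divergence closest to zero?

B

Divergence at each region's feature centre — A: about +5, B: about -2, C: about +3. Region B is closest to zero.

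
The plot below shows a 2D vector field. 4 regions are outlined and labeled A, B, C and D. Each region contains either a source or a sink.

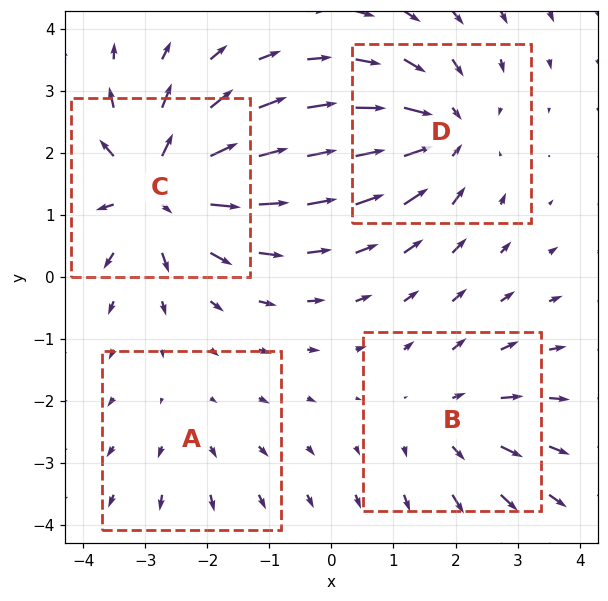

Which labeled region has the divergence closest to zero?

Divergence at each region's feature centre — A: about +2, B: about +3, C: about +6, D: about -5. Region A is closest to zero.

A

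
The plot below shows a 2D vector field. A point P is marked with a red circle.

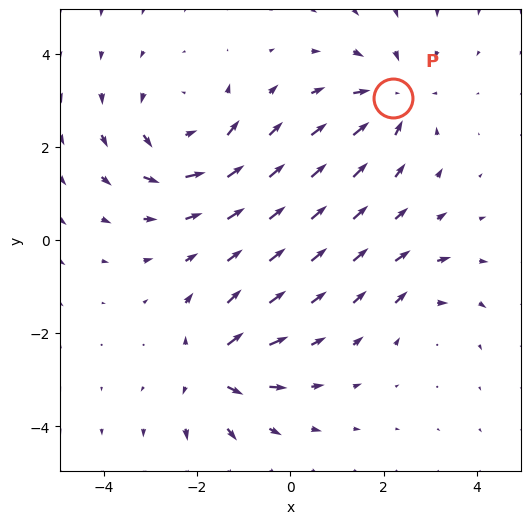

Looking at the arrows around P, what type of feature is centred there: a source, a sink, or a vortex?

sink

At P (2.2, 3.0) the arrows converge inward. Divergence about -4, curl ≈0 — negative divergence with near-zero curl is a sink.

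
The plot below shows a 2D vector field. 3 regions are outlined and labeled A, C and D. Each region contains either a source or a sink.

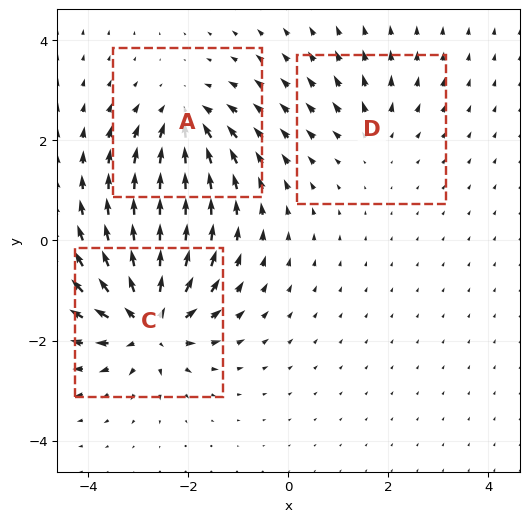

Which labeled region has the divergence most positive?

C

Divergence at each region's feature centre — A: about -4, C: about +7, D: about +3. Region C is most positive.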